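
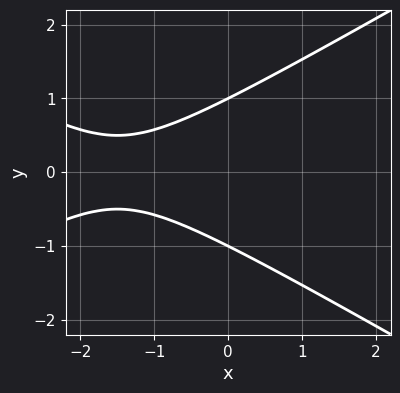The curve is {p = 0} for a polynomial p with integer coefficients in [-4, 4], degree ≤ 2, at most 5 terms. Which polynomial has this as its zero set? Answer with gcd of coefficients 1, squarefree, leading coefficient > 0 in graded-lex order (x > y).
x^2 - 3*y^2 + 3*x + 3

First, degree: no degree-1 curve has this shape, so deg p = 2.
Then, symmetries: mirror symmetry y ↦ −y ⇒ only even powers of y.
Then, from the visible intercepts: the y-axis gridline crossings are at y ∈ {-1, 1}; the curve avoids every integer x-axis point in the box.
Finally, fitting integer coefficients to these (and the overall shape) gives p.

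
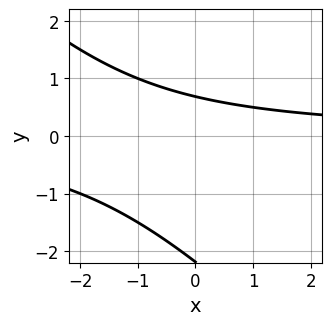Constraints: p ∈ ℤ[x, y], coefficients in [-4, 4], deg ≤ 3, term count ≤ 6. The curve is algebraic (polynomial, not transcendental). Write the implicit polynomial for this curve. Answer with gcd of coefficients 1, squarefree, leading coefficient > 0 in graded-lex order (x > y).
First, the degree is 2 — no degree-1 curve has this shape.
Then, from the axis intercepts and sections: the curve avoids every integer x-axis point in the box.
Finally, assembling these constraints gives the stated polynomial.

2*x*y + 2*y^2 + 3*y - 3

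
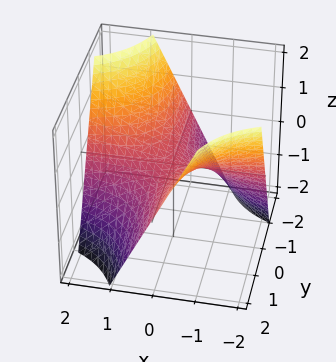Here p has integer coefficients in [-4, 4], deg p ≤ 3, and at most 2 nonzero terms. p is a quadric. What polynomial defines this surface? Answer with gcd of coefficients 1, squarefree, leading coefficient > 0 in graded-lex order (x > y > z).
1. The degree is 2 — a hyperbolic paraboloid; a quadric.
2. From the visible intercepts: it meets the z-axis at z = 0 (among the integer gridlines); every point of the x-axis in the box is on the surface.
3. Together with the visible shape, these determine p as stated. Check: (0, 2, 0) on the y-axis lies on the surface, and p(0, 2, 0) = 0. ✓

x*y + z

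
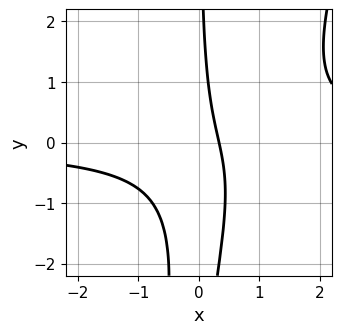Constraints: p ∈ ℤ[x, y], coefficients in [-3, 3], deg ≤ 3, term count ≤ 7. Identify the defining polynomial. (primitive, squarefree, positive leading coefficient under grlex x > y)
3*x^2*y - x*y^2 - 3*x*y - 3*x + 1

First, the degree is 3 — a generic line meets the curve in up to 3 points.
Next, from the axis intercepts and sections: the curve avoids every integer y-axis point in the box.
Finally, assembling these constraints gives the stated polynomial.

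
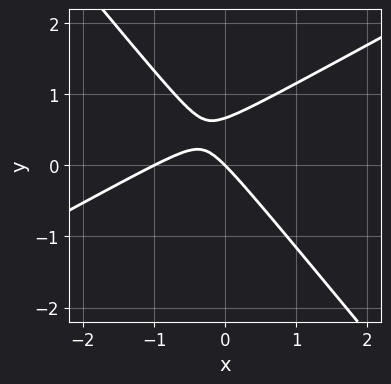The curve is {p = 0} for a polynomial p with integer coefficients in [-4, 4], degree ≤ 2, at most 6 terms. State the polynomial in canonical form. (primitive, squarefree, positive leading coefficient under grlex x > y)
(a) Degree: no degree-1 curve has this shape, so deg p = 2.
(b) Reading off the gridlines: among the integer gridlines, it crosses the x-axis at x ∈ {-1, 0}; it meets the y-axis at y = 0 (among the integer gridlines).
(c) Solving for integer coefficients yields p as stated.

2*x^2 - 2*x*y - 3*y^2 + 2*x + 2*y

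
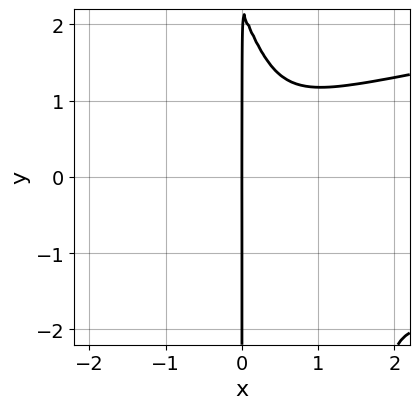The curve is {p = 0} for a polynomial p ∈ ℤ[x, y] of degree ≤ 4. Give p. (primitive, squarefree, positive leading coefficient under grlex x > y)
3*x^2*y^2 + x*y^3 - 2*x^3 - 2*x*y^2 - x

1. deg p = 4. The shape is more complex than any degree-3 curve.
2. From the visible intercepts: the visible y-axis segment lies entirely on the curve; it crosses the x-axis at the gridline x = 0.
3. The integer polynomial consistent with all of this is the stated p.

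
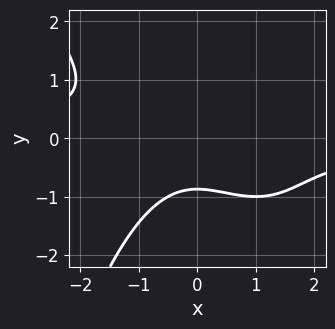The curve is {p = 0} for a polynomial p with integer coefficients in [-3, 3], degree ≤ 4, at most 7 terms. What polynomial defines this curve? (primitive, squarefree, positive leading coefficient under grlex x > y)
First, degree: a generic line meets the curve in up to 4 points, so deg p = 4.
Next, from the visible intercepts: no x-intercept at any integer in the box.
Finally, together with the visible shape, these determine p as stated.

2*x^3*y + x^2*y^2 + 3*y^3 + 2*x^2 + 2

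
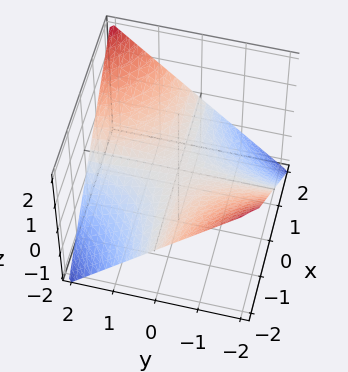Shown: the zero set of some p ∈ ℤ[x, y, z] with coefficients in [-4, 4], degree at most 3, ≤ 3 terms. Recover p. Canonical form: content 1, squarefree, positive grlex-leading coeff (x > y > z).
x*y - 2*z

1. The degree is 2 — a saddle surface; a quadric.
2. Observable constraints: every point of the x-axis in the box is on the surface; the visible y-axis segment lies entirely on the surface.
3. Putting this together gives p.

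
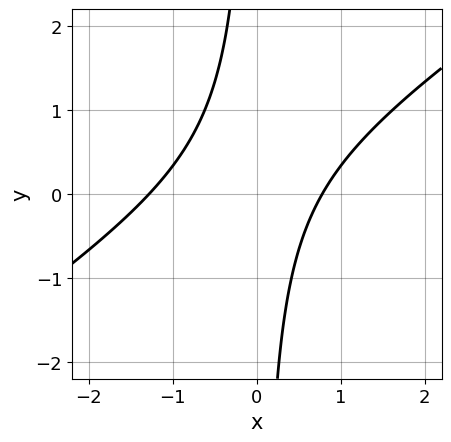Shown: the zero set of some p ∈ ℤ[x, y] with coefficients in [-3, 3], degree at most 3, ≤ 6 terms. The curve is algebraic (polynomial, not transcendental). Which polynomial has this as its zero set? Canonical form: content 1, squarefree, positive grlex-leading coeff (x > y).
2*x^2 - 3*x*y + x - 2

deg p = 2. A generic line meets the curve in up to 2 points.
Against the integer gridlines: the curve avoids every integer y-axis point in the box.
Assembling these constraints gives the stated polynomial.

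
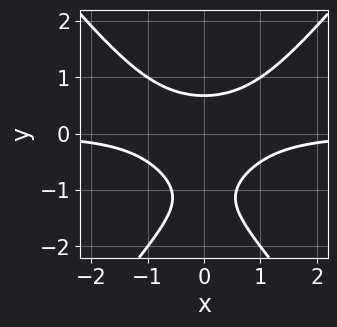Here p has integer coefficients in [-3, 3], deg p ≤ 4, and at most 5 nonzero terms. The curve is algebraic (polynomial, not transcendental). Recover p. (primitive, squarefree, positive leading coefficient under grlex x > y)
3*x^2*y - 2*y^3 - 3*y^2 + 2

1. Degree: a generic line meets the curve in up to 3 points, so deg p = 3.
2. Symmetries: it's symmetric under x → −x, forcing even powers of x.
3. Checking where it meets the axes: no x-intercept at any integer in the box.
4. Assembling these constraints gives the stated polynomial.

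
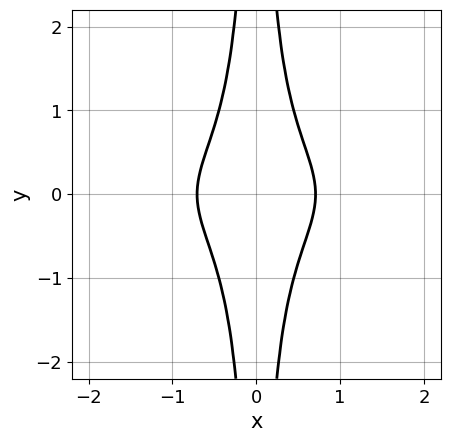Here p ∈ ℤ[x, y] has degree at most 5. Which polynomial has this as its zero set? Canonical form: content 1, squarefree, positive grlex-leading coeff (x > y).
(a) Degree: the shape is more complex than any degree-3 curve, so deg p = 4.
(b) Symmetries: the x ↦ −x reflection is a symmetry, so x appears only in even powers; mirror symmetry y ↦ −y ⇒ only even powers of y.
(c) Against the integer gridlines: it misses every integer gridline on the y-axis.
(d) Solving for integer coefficients yields p as stated.

3*x^2*y^2 + 2*x^2 - 1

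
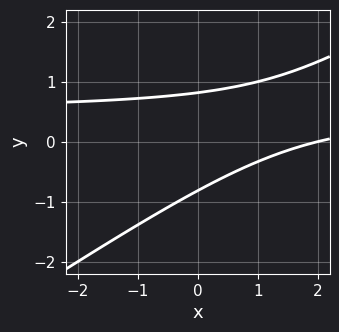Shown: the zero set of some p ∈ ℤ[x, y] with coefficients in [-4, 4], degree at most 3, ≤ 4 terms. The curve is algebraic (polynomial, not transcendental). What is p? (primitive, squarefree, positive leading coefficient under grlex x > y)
2*x*y - 3*y^2 - x + 2

1. The degree is 2 — the shape is more complex than any degree-1 curve.
2. From the visible intercepts: one x-axis crossing is at x = 2.
3. Together with the visible shape, these determine p as stated.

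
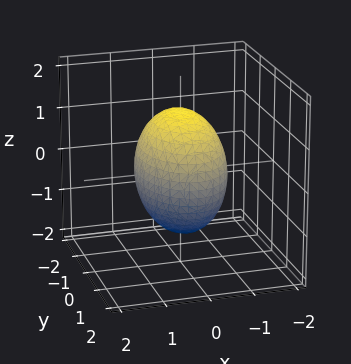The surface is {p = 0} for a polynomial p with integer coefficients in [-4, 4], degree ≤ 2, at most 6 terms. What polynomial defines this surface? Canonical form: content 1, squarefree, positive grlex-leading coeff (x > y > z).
2*x^2 + y^2 + z^2 - 2

First, the degree is 2 — bounded and convex; a quadric.
Next, symmetries: the x ↦ −x reflection is a symmetry, so x appears only in even powers; it's symmetric under y → −y, forcing even powers of y; mirror symmetry z ↦ −z ⇒ only even powers of z.
Then, from the visible intercepts: the x-axis gridline crossings are at x ∈ {-1, 1}.
Finally, these observations pin down the coefficients.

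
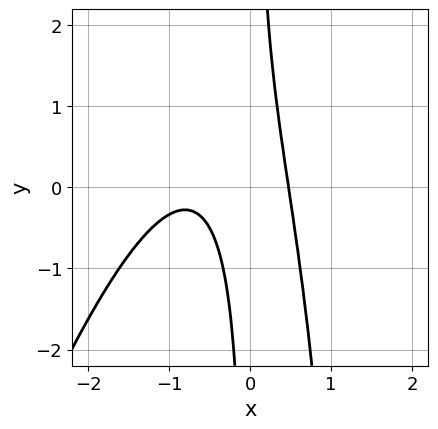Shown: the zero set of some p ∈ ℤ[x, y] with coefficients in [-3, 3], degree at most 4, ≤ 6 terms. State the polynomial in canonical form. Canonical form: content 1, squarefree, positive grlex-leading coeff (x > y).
3*x^3 - x^2*y + 3*x^2 + 2*x*y - 1

1. deg p = 3. The shape is more complex than any degree-2 curve.
2. From the axis intercepts and sections: no y-intercept at any integer in the box.
3. Together with the visible shape, these determine p as stated.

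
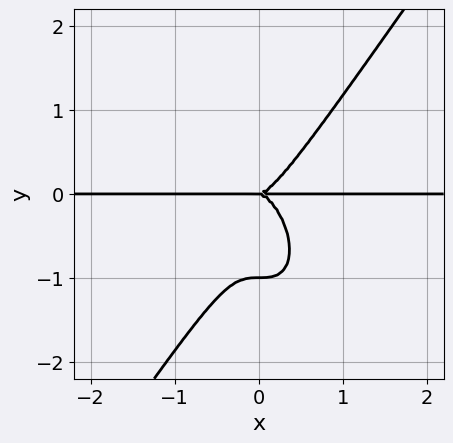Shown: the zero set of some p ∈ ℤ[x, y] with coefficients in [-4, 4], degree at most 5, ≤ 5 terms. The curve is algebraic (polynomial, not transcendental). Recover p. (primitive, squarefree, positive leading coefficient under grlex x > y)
3*x^3*y - y^4 - y^3

1. The degree is 4 — the shape is more complex than any degree-3 curve.
2. From the visible intercepts: the y-axis gridline crossings are at y ∈ {-1, 0}; the visible x-axis segment lies entirely on the curve.
3. Solving for integer coefficients yields p as stated.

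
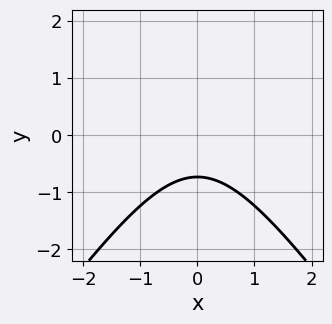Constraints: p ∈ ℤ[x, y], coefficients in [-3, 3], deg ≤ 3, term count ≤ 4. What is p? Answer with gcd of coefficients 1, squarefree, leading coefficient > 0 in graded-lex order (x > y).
2*x^2 - y^2 + 2*y + 2

First, degree: a generic line meets the curve in up to 2 points, so deg p = 2.
Then, symmetries: mirror symmetry x ↦ −x ⇒ only even powers of x.
Then, from the visible intercepts: no x-intercept at any integer in the box.
Finally, matching integer coefficients to the picture gives p.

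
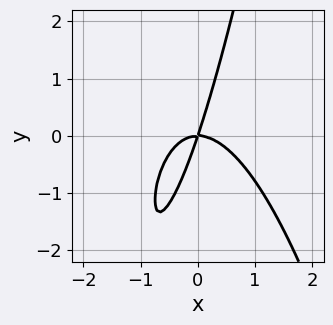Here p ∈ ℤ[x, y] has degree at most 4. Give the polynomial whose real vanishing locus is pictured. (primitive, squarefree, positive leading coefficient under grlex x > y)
3*x^3 + 3*x*y - y^2

1. The degree is 3 — a generic line meets the curve in up to 3 points.
2. From the axis intercepts and sections: it meets the y-axis at y = 0 (among the integer gridlines); it meets the x-axis at x = 0 (among the integer gridlines).
3. The integer polynomial consistent with all of this is the stated p.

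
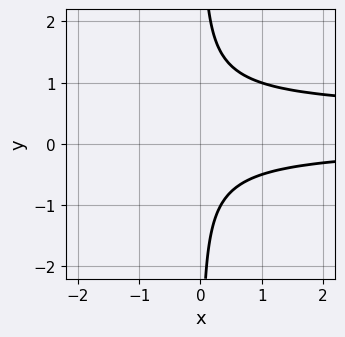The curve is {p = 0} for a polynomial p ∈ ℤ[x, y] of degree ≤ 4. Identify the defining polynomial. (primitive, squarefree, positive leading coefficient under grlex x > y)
First, the degree is 3 — no degree-2 curve has this shape.
Next, checking where it meets the axes: no x-intercept at any integer in the box; the curve avoids every integer y-axis point in the box.
Finally, the integer polynomial consistent with all of this is the stated p.

2*x*y^2 - x*y - 1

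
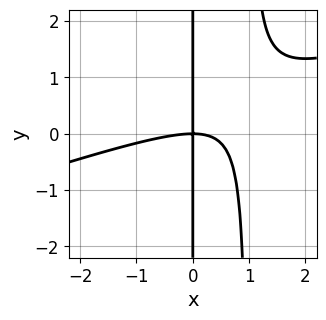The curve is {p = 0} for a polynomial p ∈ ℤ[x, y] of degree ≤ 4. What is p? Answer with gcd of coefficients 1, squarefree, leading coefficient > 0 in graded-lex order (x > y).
1. The degree is 3 — no degree-2 curve has this shape.
2. Against the integer gridlines: it crosses the x-axis at the gridline x = 0; the visible y-axis segment lies entirely on the curve.
3. Putting this together gives p.

x^3 - 3*x^2*y + 3*x*y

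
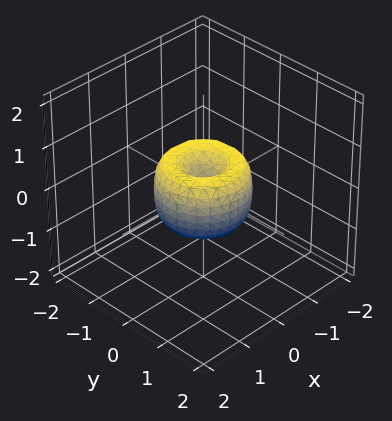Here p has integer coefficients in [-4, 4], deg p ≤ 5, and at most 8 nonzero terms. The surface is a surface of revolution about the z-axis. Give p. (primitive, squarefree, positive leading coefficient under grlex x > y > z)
2*x^4 + 4*x^2*y^2 + 2*y^4 - 2*x^2 - 2*y^2 + z^2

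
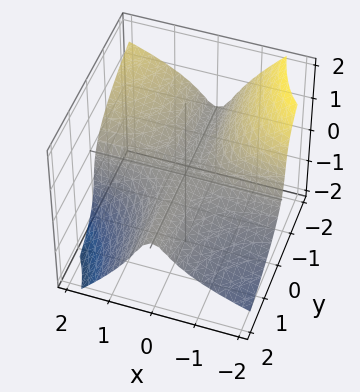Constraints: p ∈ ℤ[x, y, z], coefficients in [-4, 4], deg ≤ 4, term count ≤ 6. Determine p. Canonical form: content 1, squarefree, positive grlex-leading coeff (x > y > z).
3*x^2*y + x^2*z + 3*x*z^2 + 3*z^3 + 2*z

First, the degree is 3 — the shape is more complex than any degree-2 surface.
Then, against the integer gridlines: every point of the x-axis in the box is on the surface; the visible y-axis segment lies entirely on the surface.
Finally, putting this together gives p.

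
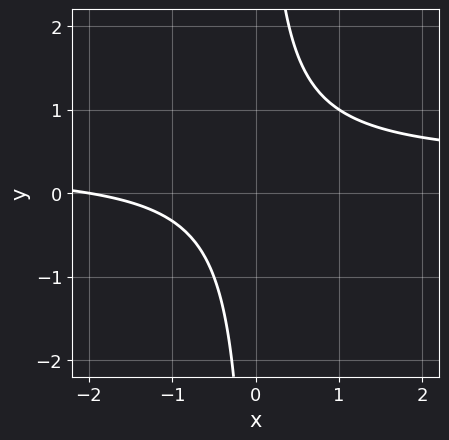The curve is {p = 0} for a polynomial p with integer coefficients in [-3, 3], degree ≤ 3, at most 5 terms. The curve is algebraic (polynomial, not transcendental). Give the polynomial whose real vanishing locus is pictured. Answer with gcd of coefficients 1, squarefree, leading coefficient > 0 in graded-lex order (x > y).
3*x*y - x - 2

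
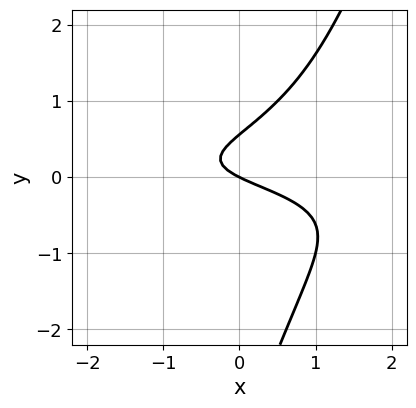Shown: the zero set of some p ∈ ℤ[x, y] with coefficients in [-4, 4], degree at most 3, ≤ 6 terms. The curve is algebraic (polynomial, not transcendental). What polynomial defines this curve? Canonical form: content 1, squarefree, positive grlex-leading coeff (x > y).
(a) Degree: the shape is more complex than any degree-2 curve, so deg p = 3.
(b) Reading off the gridlines: it crosses the y-axis at the gridline y = 0; one x-axis crossing is at x = 0.
(c) These observations pin down the coefficients.

3*x*y^2 - y^3 - 3*y^2 + x + 2*y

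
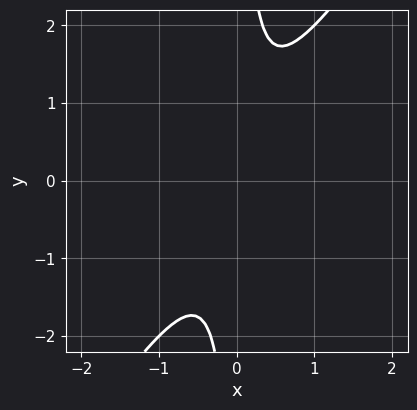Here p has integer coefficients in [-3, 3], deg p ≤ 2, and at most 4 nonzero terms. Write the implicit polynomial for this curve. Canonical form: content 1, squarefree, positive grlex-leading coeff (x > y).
First, deg p = 2.
Next, from the axis intercepts and sections: the curve avoids every integer x-axis point in the box; the curve avoids every integer y-axis point in the box.
Finally, these observations pin down the coefficients.

3*x^2 - 2*x*y + 1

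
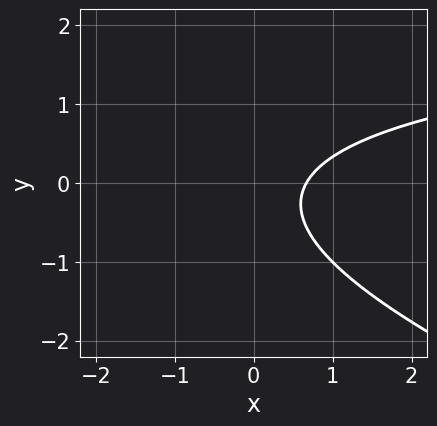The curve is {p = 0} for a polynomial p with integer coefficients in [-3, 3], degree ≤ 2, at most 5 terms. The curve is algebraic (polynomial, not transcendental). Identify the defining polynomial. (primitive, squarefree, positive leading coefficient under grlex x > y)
x*y + 3*y^2 - 3*x + y + 2

(a) Degree: a generic line meets the curve in up to 2 points, so deg p = 2.
(b) From the axis intercepts and sections: it misses every integer gridline on the y-axis.
(c) Putting this together gives p.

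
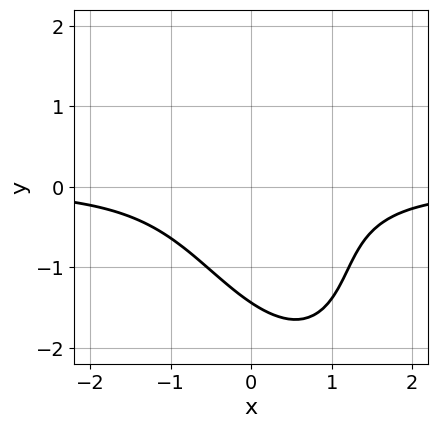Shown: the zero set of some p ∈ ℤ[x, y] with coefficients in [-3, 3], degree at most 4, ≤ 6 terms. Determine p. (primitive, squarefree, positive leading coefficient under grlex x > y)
3*x^2*y + 2*x*y^2 + y^3 + 3

First, the degree is 3 — the shape is more complex than any degree-2 curve.
Then, checking where it meets the axes: the curve avoids every integer x-axis point in the box.
Finally, solving for integer coefficients yields p as stated.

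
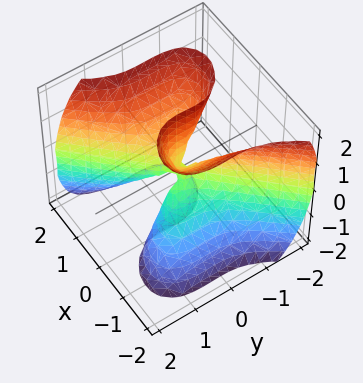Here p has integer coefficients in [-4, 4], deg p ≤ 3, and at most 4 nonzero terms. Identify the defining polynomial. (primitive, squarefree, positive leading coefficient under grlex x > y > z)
deg p = 3.
Against the integer gridlines: the visible z-axis segment lies entirely on the surface; it crosses the x-axis at the gridline x = 0.
These observations pin down the coefficients.

3*x^3 - 2*x*z^2 - 3*y^3 - y^2*z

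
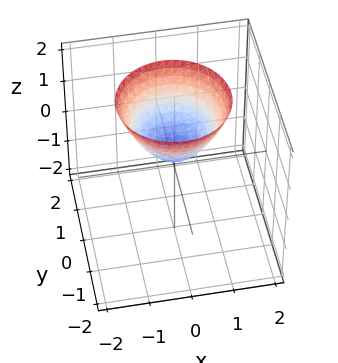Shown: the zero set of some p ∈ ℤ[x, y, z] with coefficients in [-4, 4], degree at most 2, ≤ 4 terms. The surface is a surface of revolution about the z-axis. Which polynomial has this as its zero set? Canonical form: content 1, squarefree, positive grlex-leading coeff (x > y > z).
3*x^2 + 3*y^2 - 3*z + 1

1. deg p = 2. A generic line meets the surface in up to 2 points.
2. Symmetries: the surface is invariant under rotation about z: p = q(x² + y², z).
3. Reading off the gridlines: no y-intercept at any integer in the box; no x-intercept at any integer in the box.
4. Matching integer coefficients to the picture gives p.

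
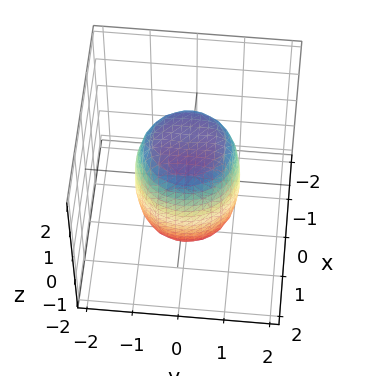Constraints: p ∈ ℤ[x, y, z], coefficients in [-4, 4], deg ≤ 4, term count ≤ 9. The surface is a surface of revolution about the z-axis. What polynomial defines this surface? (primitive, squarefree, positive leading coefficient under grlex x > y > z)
2*x^4 + 4*x^2*y^2 + 2*y^4 - x^2 - y^2 + z^2 - 2

Degree: the shape is more complex than any degree-3 surface, so deg p = 4.
Symmetries: rotational symmetry about the z-axis ⇒ p depends on x, y only through x² + y².
From the axis intercepts and sections: a circular section at z = -1 has radius exactly 1.
Together with the visible shape, these determine p as stated.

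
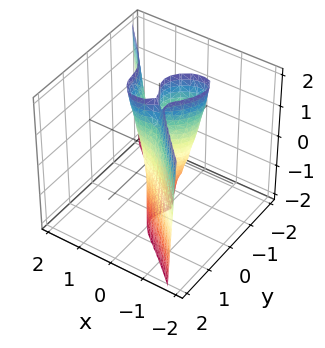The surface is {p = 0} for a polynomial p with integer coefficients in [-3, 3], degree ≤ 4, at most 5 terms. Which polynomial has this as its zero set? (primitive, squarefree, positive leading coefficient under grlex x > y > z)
deg p = 3. The shape is more complex than any degree-2 surface.
Observable constraints: it crosses the x-axis at the gridline x = 0; the visible z-axis segment lies entirely on the surface; one y-axis crossing is at y = 0.
Fitting integer coefficients to these (and the overall shape) gives p.

3*x^3 + 3*y^3 + 2*x*y - x*z - y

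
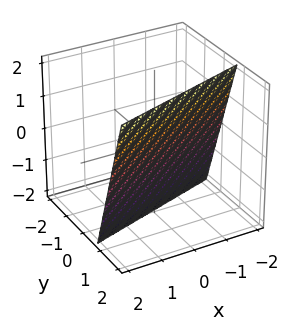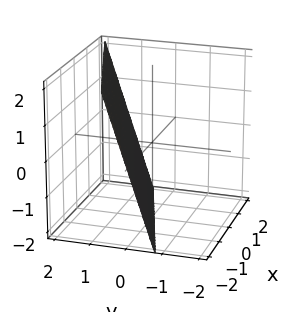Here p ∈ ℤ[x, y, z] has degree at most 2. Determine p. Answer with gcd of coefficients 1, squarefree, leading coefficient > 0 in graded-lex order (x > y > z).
1. deg p = 1.
2. Observable constraints: one z-axis crossing is at z = -2; it meets the x-axis at x = -2 (among the integer gridlines).
3. These observations pin down the coefficients.

x - 3*y + z + 2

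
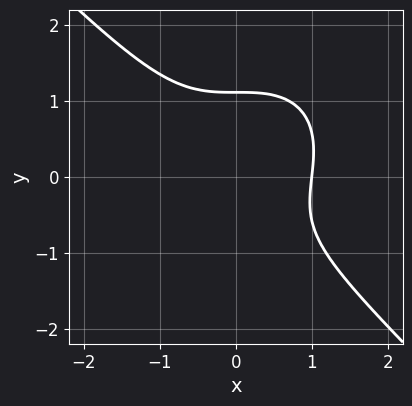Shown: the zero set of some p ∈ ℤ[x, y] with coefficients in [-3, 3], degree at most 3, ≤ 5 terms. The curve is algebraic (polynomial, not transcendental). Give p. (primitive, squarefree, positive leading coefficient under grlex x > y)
3*x^3 + 3*y^3 - y - 3

1. The degree is 3 — no degree-2 curve has this shape.
2. Observable constraints: one x-axis crossing is at x = 1.
3. Solving for integer coefficients yields p as stated.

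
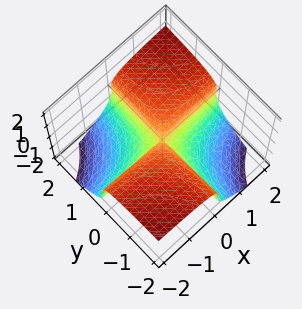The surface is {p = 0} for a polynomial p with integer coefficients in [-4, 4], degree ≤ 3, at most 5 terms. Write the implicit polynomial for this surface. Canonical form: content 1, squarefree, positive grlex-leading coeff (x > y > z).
2*x*y*z + 2*z^3 - 3*x*y

1. Degree: no degree-2 surface has this shape, so deg p = 3.
2. Checking where it meets the axes: every point of the y-axis in the box is on the surface; the visible x-axis segment lies entirely on the surface.
3. Solving for integer coefficients yields p as stated.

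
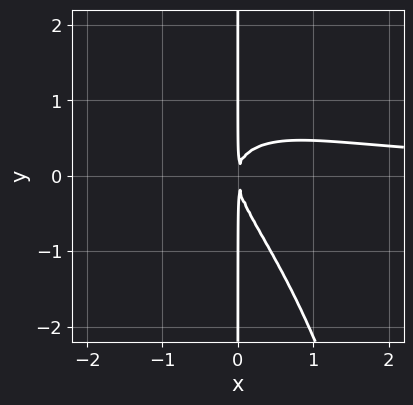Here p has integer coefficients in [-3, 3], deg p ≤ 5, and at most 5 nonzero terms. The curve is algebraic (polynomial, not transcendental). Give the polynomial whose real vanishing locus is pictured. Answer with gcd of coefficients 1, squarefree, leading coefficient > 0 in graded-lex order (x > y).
1. The degree is 4 — a generic line meets the curve in up to 4 points.
2. Checking where it meets the axes: every point of the y-axis in the box is on the curve.
3. Fitting integer coefficients to these (and the overall shape) gives p.

2*x^3*y + 3*x^2*y + 3*x*y^2 - 3*x^2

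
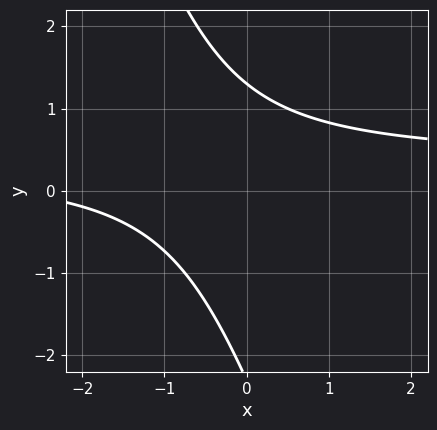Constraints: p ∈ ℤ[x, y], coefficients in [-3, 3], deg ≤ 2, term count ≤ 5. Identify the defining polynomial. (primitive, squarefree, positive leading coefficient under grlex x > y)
The degree is 2 — a generic line meets the curve in up to 2 points.
Observable constraints: it misses every integer gridline on the x-axis.
Matching integer coefficients to the picture gives p.

3*x*y + y^2 - x + y - 3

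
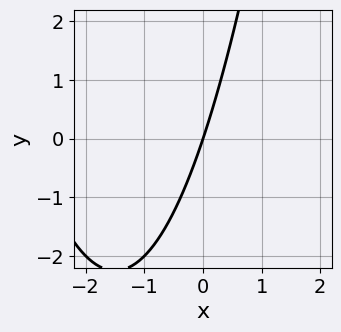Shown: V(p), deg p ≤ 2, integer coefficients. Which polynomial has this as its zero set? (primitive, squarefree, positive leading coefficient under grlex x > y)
x^2 + 3*x - y

First, degree: no degree-1 curve has this shape, so deg p = 2.
Next, checking where it meets the axes: one y-axis crossing is at y = 0; one x-axis crossing is at x = 0.
Finally, assembling these constraints gives the stated polynomial.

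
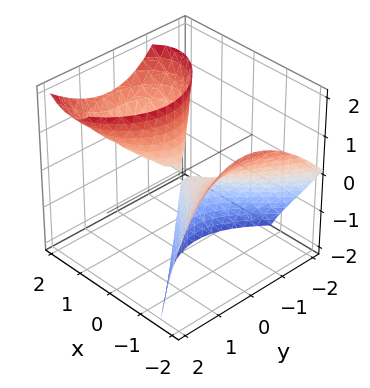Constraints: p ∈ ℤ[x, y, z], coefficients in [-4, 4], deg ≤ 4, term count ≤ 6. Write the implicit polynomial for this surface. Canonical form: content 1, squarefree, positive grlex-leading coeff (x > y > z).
There are 2 components. They look like related sheets of one shape, so recover p as a whole.
Degree: a generic line meets the surface in up to 3 points, so deg p = 3.
Observable constraints: it crosses the x-axis at the gridline x = 0; the visible z-axis segment lies entirely on the surface; it crosses the y-axis at the gridline y = 0.
Together with the visible shape, these determine p as stated.

x^3 - 3*x*z + 2*y^2 - y*z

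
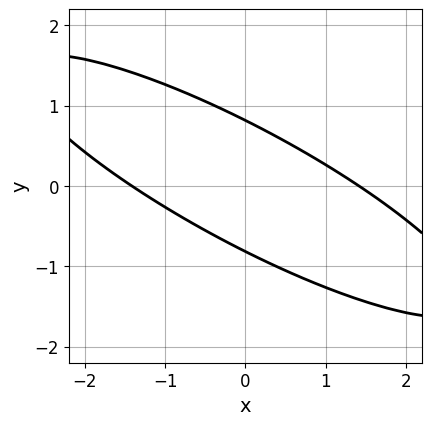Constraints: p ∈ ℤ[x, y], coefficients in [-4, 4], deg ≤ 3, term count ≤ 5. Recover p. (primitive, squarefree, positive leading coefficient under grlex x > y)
x^2 + 3*x*y + 3*y^2 - 2

First, deg p = 2. The shape is more complex than any degree-1 curve.
Finally, solving for integer coefficients yields p as stated.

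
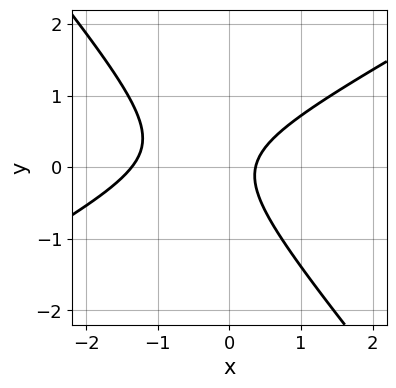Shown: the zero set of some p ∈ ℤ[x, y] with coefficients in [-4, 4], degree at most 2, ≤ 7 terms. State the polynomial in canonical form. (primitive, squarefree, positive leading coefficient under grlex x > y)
(a) deg p = 2.
(b) Checking where it meets the axes: the curve avoids every integer y-axis point in the box.
(c) Fitting integer coefficients to these (and the overall shape) gives p.

2*x^2 - 2*x*y - 3*y^2 + 2*x - 1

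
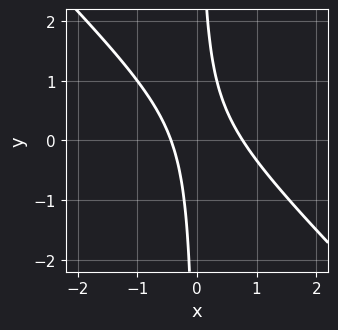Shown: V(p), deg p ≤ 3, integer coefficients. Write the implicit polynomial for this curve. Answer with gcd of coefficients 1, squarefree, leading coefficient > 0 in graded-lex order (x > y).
3*x^2 + 3*x*y - x - 1

First, the degree is 2 — no degree-1 curve has this shape.
Next, checking where it meets the axes: it misses every integer gridline on the y-axis.
Finally, assembling these constraints gives the stated polynomial.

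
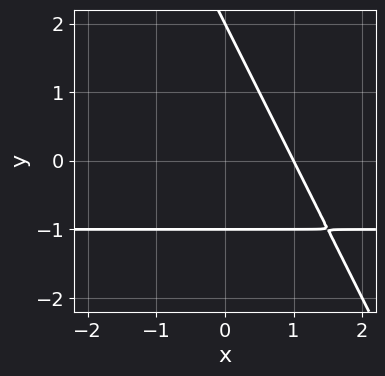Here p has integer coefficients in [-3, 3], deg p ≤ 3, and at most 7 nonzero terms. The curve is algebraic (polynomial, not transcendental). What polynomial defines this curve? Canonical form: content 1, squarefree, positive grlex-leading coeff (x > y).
2*x*y + y^2 + 2*x - y - 2

First, degree: a generic line meets the curve in up to 2 points, so deg p = 2.
Then, against the integer gridlines: the y-axis gridline crossings are at y ∈ {-1, 2}; it crosses the x-axis at the gridline x = 1.
Finally, putting this together gives p.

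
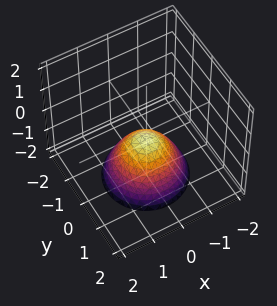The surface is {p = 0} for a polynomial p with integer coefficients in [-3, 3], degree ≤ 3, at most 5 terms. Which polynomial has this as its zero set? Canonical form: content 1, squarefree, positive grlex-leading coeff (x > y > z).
deg p = 2.
Symmetry: the z-axis is an axis of rotation, so x and y enter only as x² + y².
Checking where it meets the axes: it misses every integer gridline on the x-axis; it misses every integer gridline on the y-axis; a circular section at z = -2 has radius between 1 and 2.
Together with the visible shape, these determine p as stated.

3*x^2 + 3*y^2 + 3*z + 1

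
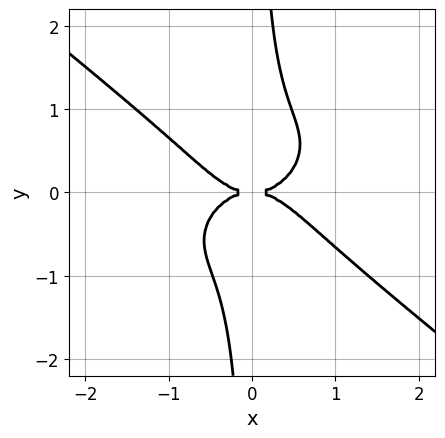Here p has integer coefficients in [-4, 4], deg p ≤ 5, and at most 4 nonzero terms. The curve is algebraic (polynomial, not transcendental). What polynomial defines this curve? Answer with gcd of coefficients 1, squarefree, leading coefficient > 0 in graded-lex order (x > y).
First, the degree is 4 — a generic line meets the curve in up to 4 points.
Then, checking where it meets the axes: it meets the x-axis at x = 0 (among the integer gridlines); it crosses the y-axis at the gridline y = 0.
Finally, these observations pin down the coefficients.

x^4 + 2*x*y^3 - y^2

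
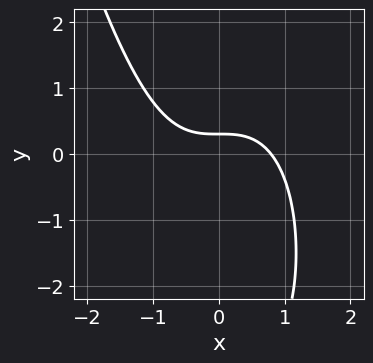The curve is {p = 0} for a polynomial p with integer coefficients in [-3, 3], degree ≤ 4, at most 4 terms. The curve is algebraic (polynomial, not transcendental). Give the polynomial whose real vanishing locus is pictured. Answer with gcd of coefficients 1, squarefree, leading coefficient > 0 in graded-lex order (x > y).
2*x^3 + y^2 + 3*y - 1

Degree: a generic line meets the curve in up to 3 points, so deg p = 3.
Solving for integer coefficients yields p as stated.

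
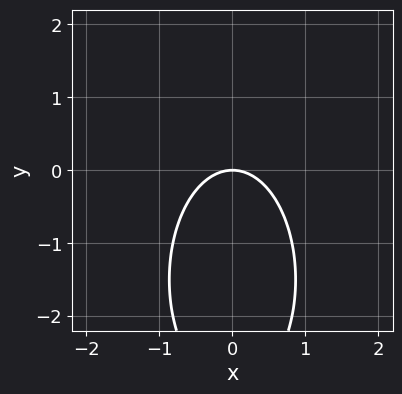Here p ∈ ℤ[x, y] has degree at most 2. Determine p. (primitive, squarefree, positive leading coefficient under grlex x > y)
(a) The degree is 2 — no degree-1 curve has this shape.
(b) Symmetries: it's symmetric under x → −x, forcing even powers of x.
(c) Checking where it meets the axes: one x-axis crossing is at x = 0; it crosses the y-axis at the gridline y = 0.
(d) Matching integer coefficients to the picture gives p.

3*x^2 + y^2 + 3*y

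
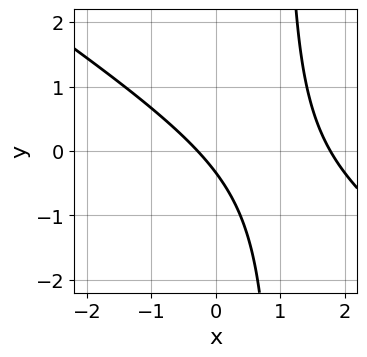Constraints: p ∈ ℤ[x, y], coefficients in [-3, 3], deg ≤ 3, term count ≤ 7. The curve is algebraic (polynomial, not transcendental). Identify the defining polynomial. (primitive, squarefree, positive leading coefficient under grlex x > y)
1. The degree is 2 — no degree-1 curve has this shape.
2. Matching integer coefficients to the picture gives p.

2*x^2 + 3*x*y - 3*x - 3*y - 1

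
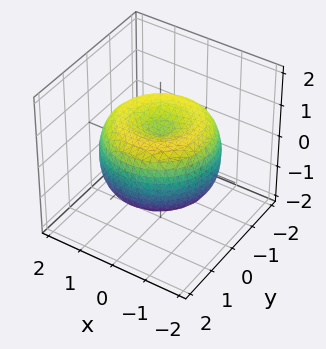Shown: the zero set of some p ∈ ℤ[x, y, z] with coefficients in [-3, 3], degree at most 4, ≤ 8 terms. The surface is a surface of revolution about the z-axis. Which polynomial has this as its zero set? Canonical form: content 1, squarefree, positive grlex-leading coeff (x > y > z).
x^4 + 2*x^2*y^2 + y^4 - 2*x^2 - 2*y^2 + 2*z^2 - 1

1. The degree is 4 — no degree-3 surface has this shape.
2. Symmetries: rotational symmetry about the z-axis ⇒ p depends on x, y only through x² + y².
3. Reading off the gridlines: a circular section at z = 1 has radius exactly 1.
4. Together with the visible shape, these determine p as stated.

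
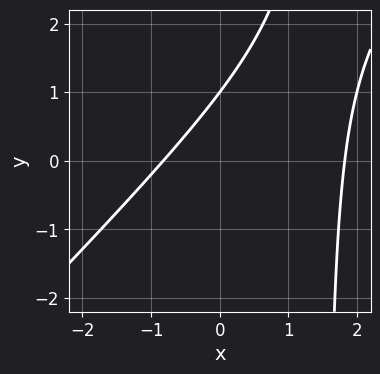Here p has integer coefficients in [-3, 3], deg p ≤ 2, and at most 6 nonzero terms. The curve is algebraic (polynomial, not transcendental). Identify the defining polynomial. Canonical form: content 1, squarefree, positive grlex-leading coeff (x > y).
2*x^2 - 2*x*y - 2*x + 3*y - 3

(a) The degree is 2 — no degree-1 curve has this shape.
(b) Checking where it meets the axes: one y-axis crossing is at y = 1.
(c) Fitting integer coefficients to these (and the overall shape) gives p.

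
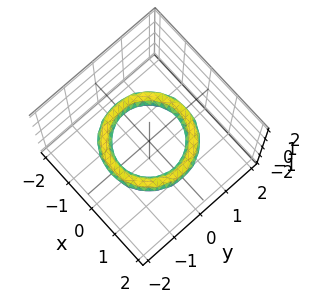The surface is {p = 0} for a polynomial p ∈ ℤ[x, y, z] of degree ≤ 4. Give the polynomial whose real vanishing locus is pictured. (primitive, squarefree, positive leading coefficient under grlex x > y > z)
x^4 + 2*x^2*y^2 + y^4 - 3*x^2 - 3*y^2 + 3*z^2 + 2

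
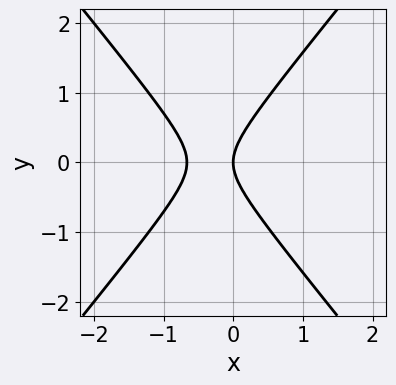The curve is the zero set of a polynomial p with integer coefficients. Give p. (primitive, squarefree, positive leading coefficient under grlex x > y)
3*x^2 - 2*y^2 + 2*x

(a) Degree: no degree-1 curve has this shape, so deg p = 2.
(b) Symmetries: the y ↦ −y reflection is a symmetry, so y appears only in even powers.
(c) Reading off the gridlines: it meets the x-axis at x = 0 (among the integer gridlines); one y-axis crossing is at y = 0.
(d) Assembling these constraints gives the stated polynomial.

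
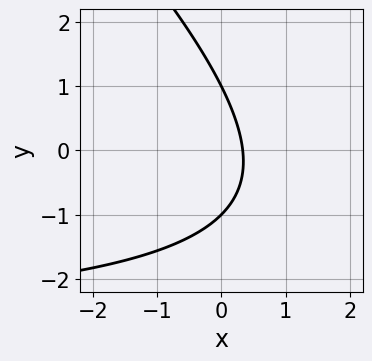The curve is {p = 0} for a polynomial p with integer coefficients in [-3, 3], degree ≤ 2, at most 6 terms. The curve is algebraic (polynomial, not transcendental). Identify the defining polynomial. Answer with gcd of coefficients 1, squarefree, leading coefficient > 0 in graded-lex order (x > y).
Degree: a generic line meets the curve in up to 2 points, so deg p = 2.
From the visible intercepts: the y-axis gridline crossings are at y ∈ {-1, 1}.
Assembling these constraints gives the stated polynomial.

x*y + y^2 + 3*x - 1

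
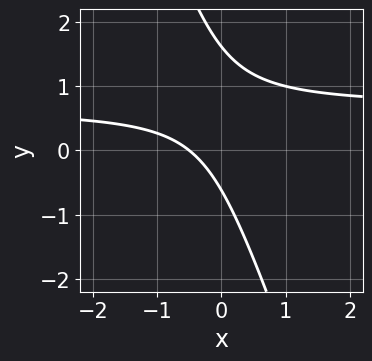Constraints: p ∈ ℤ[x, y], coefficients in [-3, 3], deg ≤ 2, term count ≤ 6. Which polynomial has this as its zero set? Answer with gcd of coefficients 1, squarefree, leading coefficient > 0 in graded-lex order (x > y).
3*x*y + y^2 - 2*x - y - 1

(a) Degree: no degree-1 curve has this shape, so deg p = 2.
(b) Solving for integer coefficients yields p as stated.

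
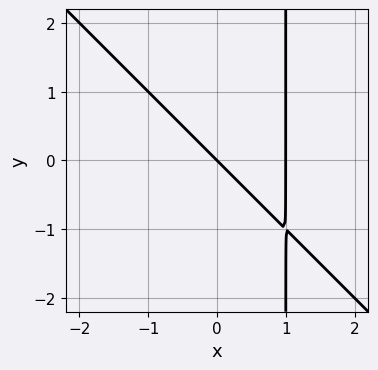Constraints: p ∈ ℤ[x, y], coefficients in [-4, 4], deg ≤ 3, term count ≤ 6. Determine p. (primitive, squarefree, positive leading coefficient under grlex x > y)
x^2 + x*y - x - y

(a) The degree is 2 — no degree-1 curve has this shape.
(b) Observable constraints: among the integer gridlines, it crosses the x-axis at x ∈ {0, 1}; it crosses the y-axis at the gridline y = 0.
(c) Matching integer coefficients to the picture gives p.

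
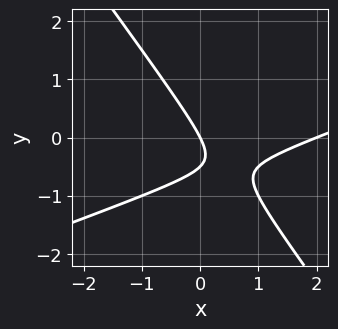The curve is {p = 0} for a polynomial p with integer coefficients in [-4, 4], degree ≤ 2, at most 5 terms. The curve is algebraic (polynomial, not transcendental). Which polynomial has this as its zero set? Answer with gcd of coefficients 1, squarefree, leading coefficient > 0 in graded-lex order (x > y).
x^2 - 2*x*y - 2*y^2 - 2*x - y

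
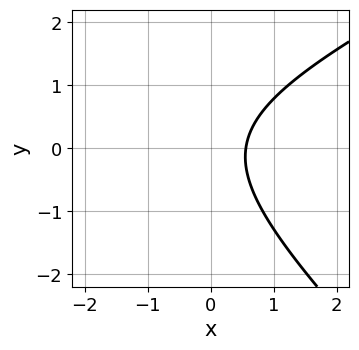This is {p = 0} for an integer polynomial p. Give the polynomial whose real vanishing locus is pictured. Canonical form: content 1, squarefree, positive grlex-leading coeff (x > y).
x^2 - x*y - 2*y^2 + 3*x - 2

1. The degree is 2 — the shape is more complex than any degree-1 curve.
2. From the axis intercepts and sections: the curve avoids every integer y-axis point in the box.
3. Putting this together gives p.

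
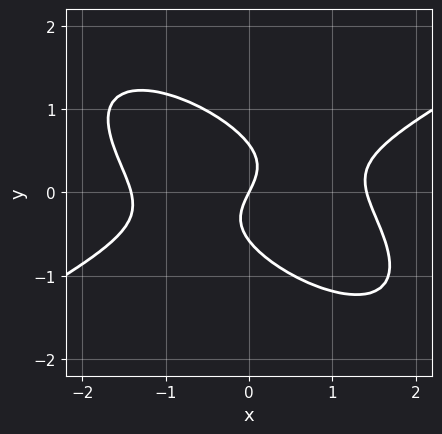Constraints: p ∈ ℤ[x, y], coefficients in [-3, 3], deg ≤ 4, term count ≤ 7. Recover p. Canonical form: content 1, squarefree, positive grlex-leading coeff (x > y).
(a) deg p = 3.
(b) Against the integer gridlines: one y-axis crossing is at y = 0; it meets the x-axis at x = 0 (among the integer gridlines).
(c) Putting this together gives p.

x^3 - 2*x*y^2 - 3*y^3 - 2*x + y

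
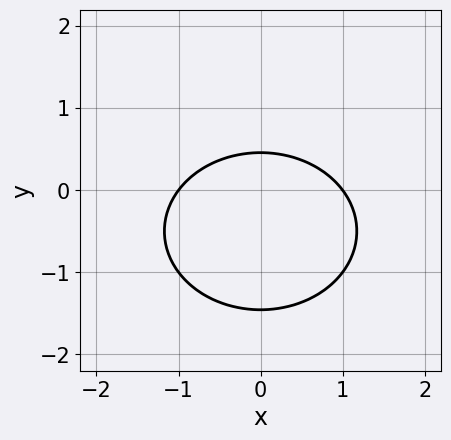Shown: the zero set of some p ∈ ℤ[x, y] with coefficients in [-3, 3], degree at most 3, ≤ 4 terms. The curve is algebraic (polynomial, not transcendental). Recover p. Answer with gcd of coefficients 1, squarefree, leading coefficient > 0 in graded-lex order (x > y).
2*x^2 + 3*y^2 + 3*y - 2

(a) The degree is 2 — the shape is more complex than any degree-1 curve.
(b) Symmetries: mirror symmetry x ↦ −x ⇒ only even powers of x.
(c) Against the integer gridlines: the x-axis gridline crossings are at x ∈ {-1, 1}.
(d) Together with the visible shape, these determine p as stated.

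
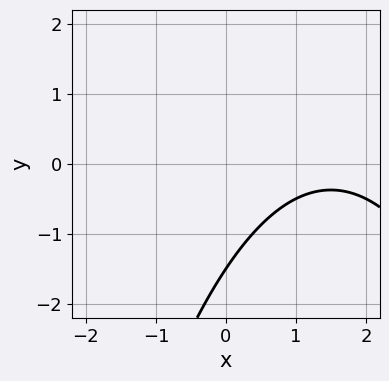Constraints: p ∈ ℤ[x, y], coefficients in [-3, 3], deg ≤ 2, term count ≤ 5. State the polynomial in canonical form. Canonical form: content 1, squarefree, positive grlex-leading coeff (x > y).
(a) deg p = 2. The shape is more complex than any degree-1 curve.
(b) Checking where it meets the axes: it misses every integer gridline on the x-axis.
(c) Putting this together gives p.

x^2 - 3*x + 2*y + 3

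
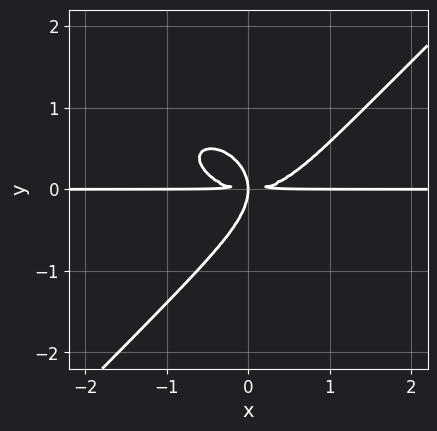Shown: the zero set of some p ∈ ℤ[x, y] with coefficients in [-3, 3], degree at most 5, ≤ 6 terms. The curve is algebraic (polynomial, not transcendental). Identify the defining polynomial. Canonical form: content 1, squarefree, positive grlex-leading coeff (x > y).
First, deg p = 4.
Then, from the visible intercepts: the visible x-axis segment lies entirely on the curve.
Finally, matching integer coefficients to the picture gives p.

2*x^3*y + x*y^3 - 3*y^4 - 3*x*y^2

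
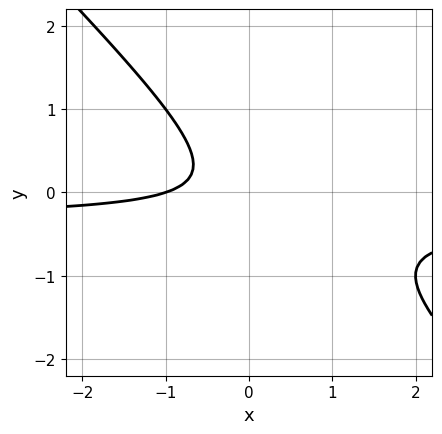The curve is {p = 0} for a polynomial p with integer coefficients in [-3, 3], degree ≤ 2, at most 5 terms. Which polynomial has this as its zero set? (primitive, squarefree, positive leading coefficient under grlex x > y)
3*x*y + 3*y^2 + x + 1

deg p = 2. A generic line meets the curve in up to 2 points.
Observable constraints: one x-axis crossing is at x = -1; no y-intercept at any integer in the box.
These observations pin down the coefficients.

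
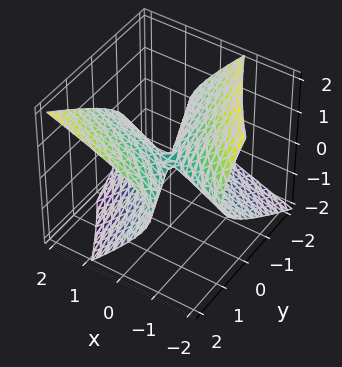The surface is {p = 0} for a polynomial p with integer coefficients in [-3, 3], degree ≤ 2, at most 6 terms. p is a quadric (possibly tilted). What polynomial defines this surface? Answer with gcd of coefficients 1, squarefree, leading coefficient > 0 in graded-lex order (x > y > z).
First, deg p = 2.
Then, checking where it meets the axes: one x-axis crossing is at x = 0; it meets the y-axis at y = 0 (among the integer gridlines).
Finally, matching integer coefficients to the picture gives p.

x^2 + 3*x*y - 2*x*z + y^2 - 3*z^2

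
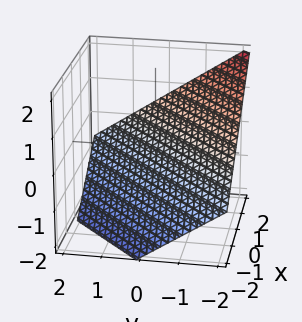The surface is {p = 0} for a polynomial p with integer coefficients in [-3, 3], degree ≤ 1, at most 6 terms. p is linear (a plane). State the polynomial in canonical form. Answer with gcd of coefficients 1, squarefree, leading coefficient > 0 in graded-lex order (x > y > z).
The degree is 1 — the surface is flat (a plane).
Reading off the gridlines: it crosses the y-axis at the gridline y = -1; it meets the x-axis at x = 1 (among the integer gridlines).
Fitting integer coefficients to these (and the overall shape) gives p.

2*x - 2*y - 3*z - 2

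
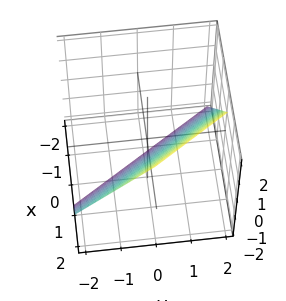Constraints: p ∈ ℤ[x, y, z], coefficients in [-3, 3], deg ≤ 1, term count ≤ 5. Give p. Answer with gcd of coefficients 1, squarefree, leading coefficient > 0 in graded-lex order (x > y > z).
3*x + 2*y - 2*z - 2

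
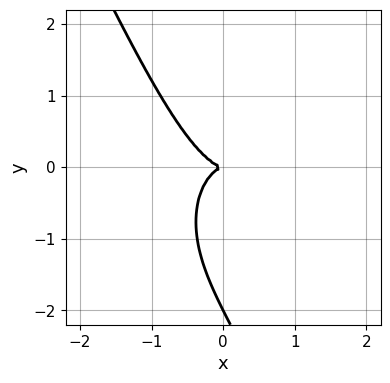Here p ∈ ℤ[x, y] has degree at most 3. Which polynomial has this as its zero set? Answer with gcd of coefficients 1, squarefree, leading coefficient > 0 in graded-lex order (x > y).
The degree is 3 — no degree-2 curve has this shape.
Checking where it meets the axes: among the integer gridlines, it crosses the y-axis at y ∈ {-2, 0}; one x-axis crossing is at x = 0.
These observations pin down the coefficients.

3*x^3 + x^2*y + 2*x*y^2 + y^3 + 2*y^2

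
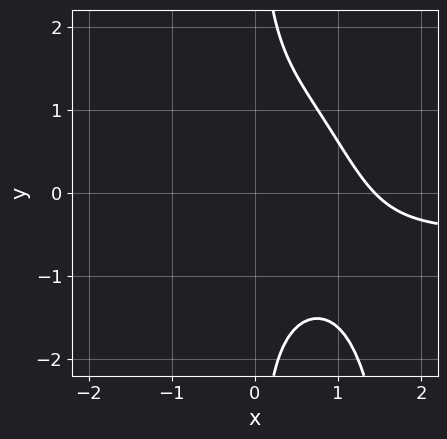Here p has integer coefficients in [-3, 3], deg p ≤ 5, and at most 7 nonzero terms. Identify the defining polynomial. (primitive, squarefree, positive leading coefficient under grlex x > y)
2*x^3*y - x^2*y^2 + x^3 + 3*x*y^2 - 3

deg p = 4. The shape is more complex than any degree-3 curve.
Checking where it meets the axes: the curve avoids every integer y-axis point in the box.
Assembling these constraints gives the stated polynomial.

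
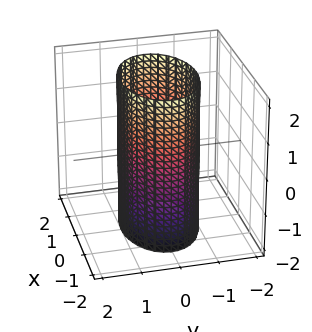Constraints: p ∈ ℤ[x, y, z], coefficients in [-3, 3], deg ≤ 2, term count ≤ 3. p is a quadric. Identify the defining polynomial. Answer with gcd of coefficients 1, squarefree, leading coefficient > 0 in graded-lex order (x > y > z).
x^2 + 2*y^2 - 2

Degree: a cylinder; a quadric, so deg p = 2.
Symmetries: mirror symmetry x ↦ −x ⇒ only even powers of x; the y ↦ −y reflection is a symmetry, so y appears only in even powers; mirror symmetry z ↦ −z ⇒ only even powers of z.
From the axis intercepts and sections: among the integer gridlines, it crosses the y-axis at y ∈ {-1, 1}; no z-intercept at any integer in the box.
Putting this together gives p.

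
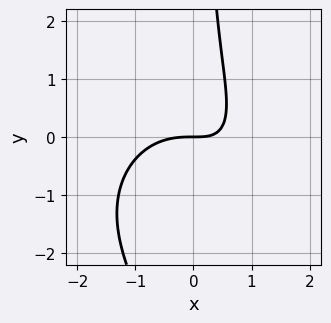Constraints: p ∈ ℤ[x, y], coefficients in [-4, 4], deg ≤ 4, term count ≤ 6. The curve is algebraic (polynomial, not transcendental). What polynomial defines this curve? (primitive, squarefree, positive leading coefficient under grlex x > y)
2*x^3 + 2*x*y^2 + 3*x*y - 3*y

The degree is 3 — the shape is more complex than any degree-2 curve.
Reading off the gridlines: one y-axis crossing is at y = 0; it crosses the x-axis at the gridline x = 0.
The integer polynomial consistent with all of this is the stated p.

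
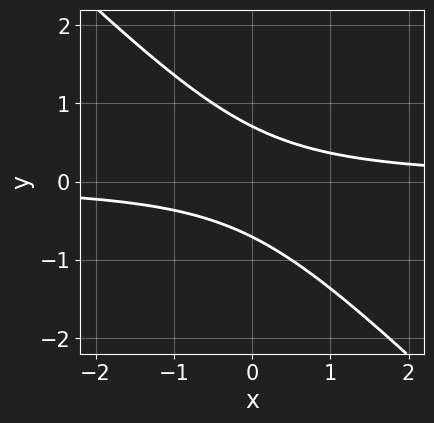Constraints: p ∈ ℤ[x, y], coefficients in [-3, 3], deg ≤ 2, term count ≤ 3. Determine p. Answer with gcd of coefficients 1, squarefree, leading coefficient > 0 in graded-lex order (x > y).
1. deg p = 2. A generic line meets the curve in up to 2 points.
2. Against the integer gridlines: it misses every integer gridline on the x-axis.
3. The integer polynomial consistent with all of this is the stated p.

2*x*y + 2*y^2 - 1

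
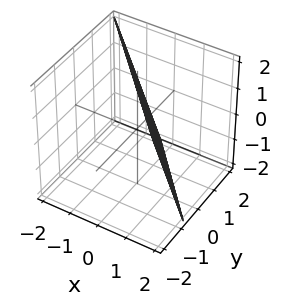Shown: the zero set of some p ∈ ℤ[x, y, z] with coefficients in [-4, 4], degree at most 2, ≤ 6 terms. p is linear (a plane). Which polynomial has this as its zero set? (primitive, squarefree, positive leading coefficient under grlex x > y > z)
3*x + 3*y + z - 2

First, the degree is 1 — every cross-section is a straight line — this is a plane.
Then, from the visible intercepts: one z-axis crossing is at z = 2.
Finally, putting this together gives p.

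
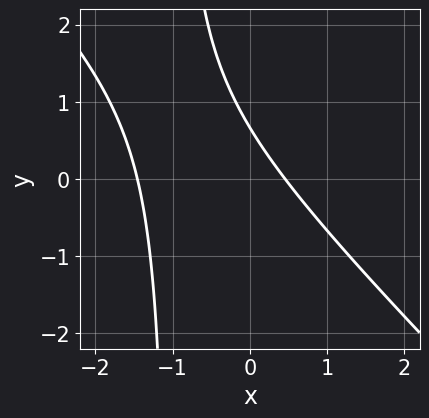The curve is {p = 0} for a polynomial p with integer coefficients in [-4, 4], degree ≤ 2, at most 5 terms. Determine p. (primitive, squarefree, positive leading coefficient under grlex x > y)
3*x^2 + 3*x*y + 3*x + 3*y - 2

(a) deg p = 2. The shape is more complex than any degree-1 curve.
(b) The integer polynomial consistent with all of this is the stated p.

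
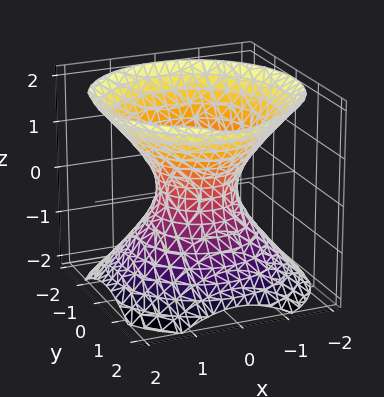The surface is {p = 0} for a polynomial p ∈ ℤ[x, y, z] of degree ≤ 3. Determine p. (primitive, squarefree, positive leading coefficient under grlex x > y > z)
3*x^2 + 3*y^2 - 3*z^2 - 2

(a) The degree is 2 — one connected sheet with a waist; a quadric.
(b) Symmetries: mirror symmetry z ↦ −z ⇒ only even powers of z; rotational symmetry about the z-axis ⇒ p depends on x, y only through x² + y².
(c) From the visible intercepts: a circular section at z = 0 has radius between 0 and 1; no z-intercept at any integer in the box.
(d) Assembling these constraints gives the stated polynomial.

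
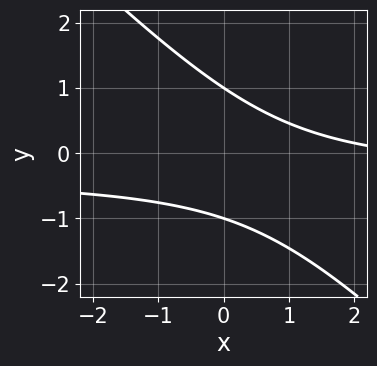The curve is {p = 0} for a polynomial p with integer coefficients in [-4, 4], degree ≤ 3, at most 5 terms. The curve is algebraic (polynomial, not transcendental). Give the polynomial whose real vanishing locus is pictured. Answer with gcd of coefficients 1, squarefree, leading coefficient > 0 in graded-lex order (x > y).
3*x*y + 3*y^2 + x - 3

1. The degree is 2 — a generic line meets the curve in up to 2 points.
2. From the axis intercepts and sections: no x-intercept at any integer in the box; the y-axis gridline crossings are at y ∈ {-1, 1}.
3. These observations pin down the coefficients.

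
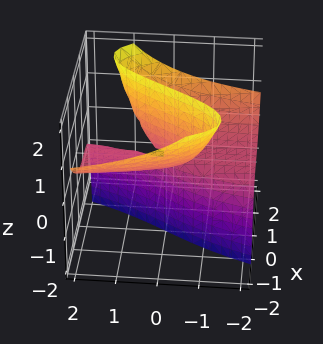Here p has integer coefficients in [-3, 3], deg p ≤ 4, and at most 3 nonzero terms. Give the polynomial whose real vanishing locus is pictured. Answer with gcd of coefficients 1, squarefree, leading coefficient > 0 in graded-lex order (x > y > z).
First, deg p = 3.
Then, reading off the gridlines: it crosses the x-axis at the gridline x = 0; the visible y-axis segment lies entirely on the surface.
Finally, matching integer coefficients to the picture gives p.

x^3 - 3*x*z + 2*y*z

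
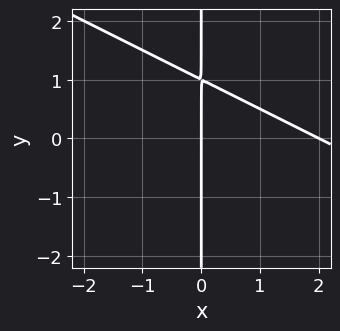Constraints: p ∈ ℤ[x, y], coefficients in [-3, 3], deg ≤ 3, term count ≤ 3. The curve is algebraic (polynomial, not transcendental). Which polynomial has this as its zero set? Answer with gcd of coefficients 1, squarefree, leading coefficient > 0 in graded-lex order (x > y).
First, the degree is 2 — no degree-1 curve has this shape.
Then, from the visible intercepts: every point of the y-axis in the box is on the curve; the x-axis gridline crossings are at x ∈ {0, 2}.
Finally, the integer polynomial consistent with all of this is the stated p.

x^2 + 2*x*y - 2*x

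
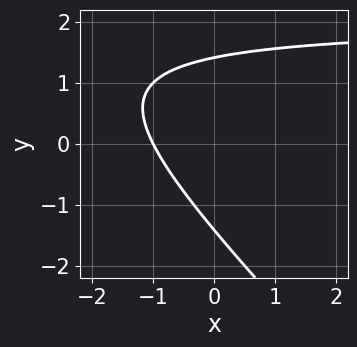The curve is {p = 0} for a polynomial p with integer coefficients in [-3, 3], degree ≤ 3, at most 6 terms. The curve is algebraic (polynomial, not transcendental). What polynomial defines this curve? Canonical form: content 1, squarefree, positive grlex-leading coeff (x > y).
x*y + y^2 - 2*x - 2

1. Degree: no degree-1 curve has this shape, so deg p = 2.
2. Checking where it meets the axes: it meets the x-axis at x = -1 (among the integer gridlines).
3. Solving for integer coefficients yields p as stated.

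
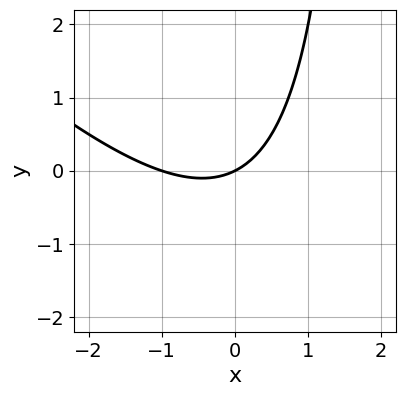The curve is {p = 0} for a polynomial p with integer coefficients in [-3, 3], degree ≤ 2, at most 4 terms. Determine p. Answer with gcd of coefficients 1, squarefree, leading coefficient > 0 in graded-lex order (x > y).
x^2 + x*y + x - 2*y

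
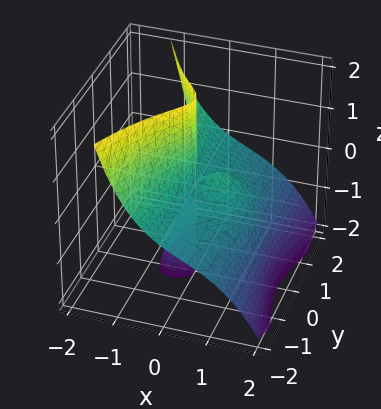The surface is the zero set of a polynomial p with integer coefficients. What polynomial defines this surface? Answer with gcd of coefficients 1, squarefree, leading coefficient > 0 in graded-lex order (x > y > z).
3*x^3 + 2*x*y^2 + 3*y^2*z - 3*x^2 + 2*x*z

First, I count 2 distinct pieces. They look like related sheets of one shape, so recover p as a whole.
Next, the degree is 3 — a generic line meets the surface in up to 3 points.
Next, from the axis intercepts and sections: every point of the y-axis in the box is on the surface; one x-axis crossing is at x = 1; every point of the z-axis in the box is on the surface.
Finally, matching integer coefficients to the picture gives p.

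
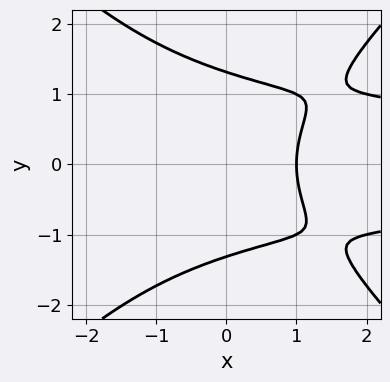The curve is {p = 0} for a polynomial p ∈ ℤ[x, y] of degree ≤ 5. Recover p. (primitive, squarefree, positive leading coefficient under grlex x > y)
x^2*y^2 - y^4 - 3*x + 3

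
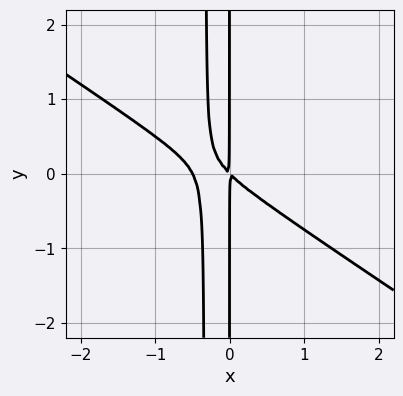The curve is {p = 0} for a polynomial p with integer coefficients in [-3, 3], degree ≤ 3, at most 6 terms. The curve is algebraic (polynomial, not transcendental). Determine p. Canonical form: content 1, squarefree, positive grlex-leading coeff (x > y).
2*x^3 + 3*x^2*y + x^2 + x*y

deg p = 3. No degree-2 curve has this shape.
Reading off the gridlines: every point of the y-axis in the box is on the curve.
Putting this together gives p.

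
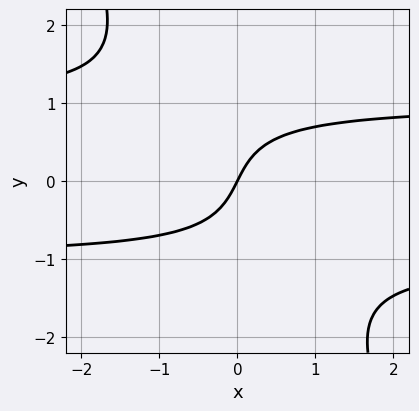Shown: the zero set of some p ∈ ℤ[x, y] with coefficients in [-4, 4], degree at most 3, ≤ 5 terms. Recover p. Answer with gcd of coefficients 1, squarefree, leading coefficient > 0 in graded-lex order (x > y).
2*x*y^2 + y^3 - 2*x + y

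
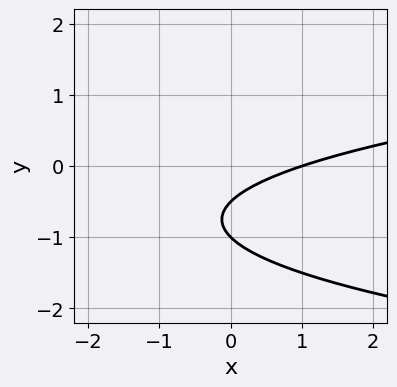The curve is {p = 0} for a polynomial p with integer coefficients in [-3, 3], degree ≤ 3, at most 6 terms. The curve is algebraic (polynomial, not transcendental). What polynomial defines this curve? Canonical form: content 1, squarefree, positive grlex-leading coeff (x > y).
2*y^2 - x + 3*y + 1

(a) The degree is 2 — the shape is more complex than any degree-1 curve.
(b) From the visible intercepts: one y-axis crossing is at y = -1; one x-axis crossing is at x = 1.
(c) These observations pin down the coefficients.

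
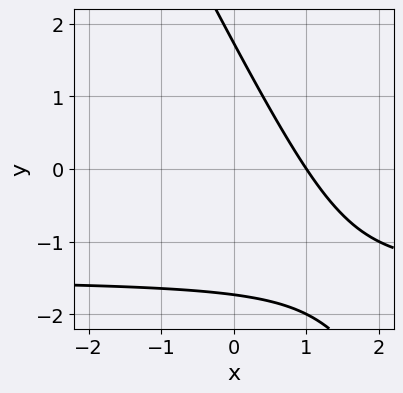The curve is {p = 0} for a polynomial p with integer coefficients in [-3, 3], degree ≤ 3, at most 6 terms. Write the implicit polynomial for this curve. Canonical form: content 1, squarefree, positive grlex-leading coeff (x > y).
1. deg p = 2. A generic line meets the curve in up to 2 points.
2. Observable constraints: it crosses the x-axis at the gridline x = 1.
3. These observations pin down the coefficients.

2*x*y + y^2 + 3*x - 3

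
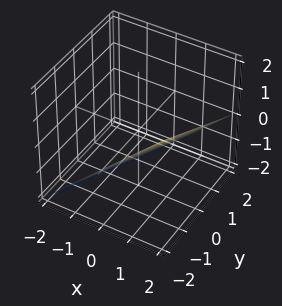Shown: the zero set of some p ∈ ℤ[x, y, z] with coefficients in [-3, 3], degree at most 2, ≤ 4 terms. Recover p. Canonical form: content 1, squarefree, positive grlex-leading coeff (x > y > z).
The degree is 1 — every cross-section is a straight line — this is a plane.
Reading off the gridlines: it meets the x-axis at x = 1 (among the integer gridlines); it meets the z-axis at z = -1 (among the integer gridlines); one y-axis crossing is at y = -2.
Solving for integer coefficients yields p as stated.

2*x - y - 2*z - 2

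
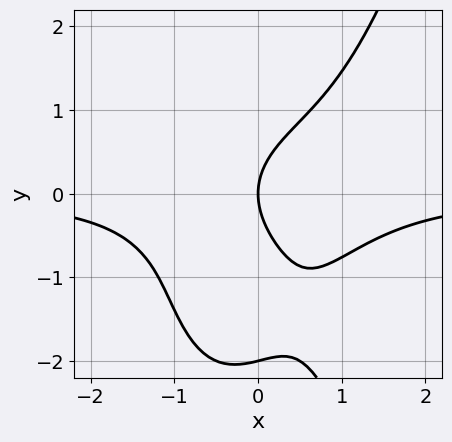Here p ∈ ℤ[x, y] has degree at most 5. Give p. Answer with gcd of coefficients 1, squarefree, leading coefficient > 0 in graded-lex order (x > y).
2*x^3*y - y^3 + x*y - 2*y^2 + 3*x

1. The degree is 4 — the shape is more complex than any degree-3 curve.
2. From the visible intercepts: it meets the x-axis at x = 0 (among the integer gridlines); the y-axis gridline crossings are at y ∈ {-2, 0}.
3. Assembling these constraints gives the stated polynomial.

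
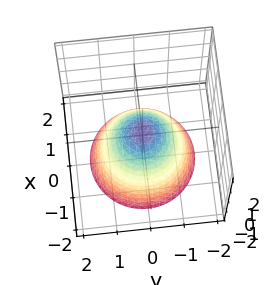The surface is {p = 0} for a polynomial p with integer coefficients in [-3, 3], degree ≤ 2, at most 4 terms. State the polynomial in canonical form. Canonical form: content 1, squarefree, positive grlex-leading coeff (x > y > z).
3*x^2 + 3*y^2 + 3*z - 1

1. deg p = 2. No degree-1 surface has this shape.
2. Symmetries: rotational symmetry about the z-axis ⇒ p depends on x, y only through x² + y².
3. Observable constraints: a circular section at z = 0 has radius between 0 and 1.
4. Fitting integer coefficients to these (and the overall shape) gives p.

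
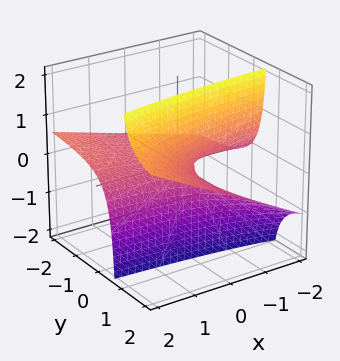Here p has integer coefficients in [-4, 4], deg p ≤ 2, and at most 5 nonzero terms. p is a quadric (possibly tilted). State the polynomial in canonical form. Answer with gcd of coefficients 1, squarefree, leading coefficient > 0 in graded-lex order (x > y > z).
x*y - 3*y*z + 2*z

(a) deg p = 2.
(b) From the visible intercepts: it meets the z-axis at z = 0 (among the integer gridlines); every point of the y-axis in the box is on the surface; the visible x-axis segment lies entirely on the surface.
(c) Assembling these constraints gives the stated polynomial.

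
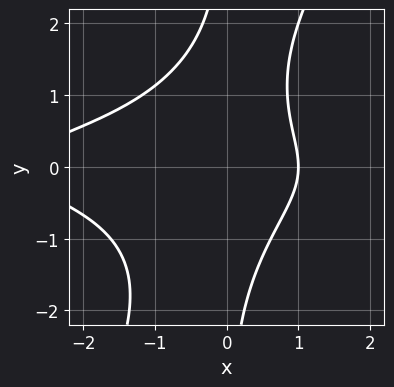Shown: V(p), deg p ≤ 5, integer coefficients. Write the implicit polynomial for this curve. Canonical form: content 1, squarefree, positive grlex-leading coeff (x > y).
2*x^2*y^2 - x*y^3 + x^2 + 2*x - 3

deg p = 4. The shape is more complex than any degree-3 curve.
Reading off the gridlines: the curve avoids every integer y-axis point in the box; it crosses the x-axis at the gridline x = 1.
Putting this together gives p.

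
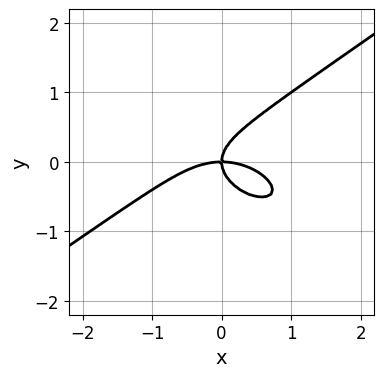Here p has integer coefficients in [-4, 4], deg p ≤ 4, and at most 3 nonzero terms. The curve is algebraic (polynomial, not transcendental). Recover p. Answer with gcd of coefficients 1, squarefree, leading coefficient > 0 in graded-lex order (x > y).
x^3 - 3*y^3 + 2*x*y

1. Degree: a generic line meets the curve in up to 3 points, so deg p = 3.
2. Against the integer gridlines: it meets the x-axis at x = 0 (among the integer gridlines); it meets the y-axis at y = 0 (among the integer gridlines).
3. These observations pin down the coefficients.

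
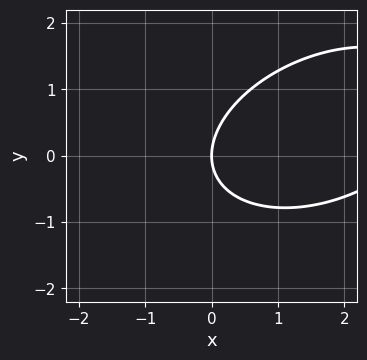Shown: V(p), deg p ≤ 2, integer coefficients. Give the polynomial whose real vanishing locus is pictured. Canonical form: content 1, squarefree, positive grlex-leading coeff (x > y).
x^2 - x*y + 2*y^2 - 3*x

First, degree: no degree-1 curve has this shape, so deg p = 2.
Next, from the visible intercepts: it meets the y-axis at y = 0 (among the integer gridlines); it crosses the x-axis at the gridline x = 0.
Finally, fitting integer coefficients to these (and the overall shape) gives p.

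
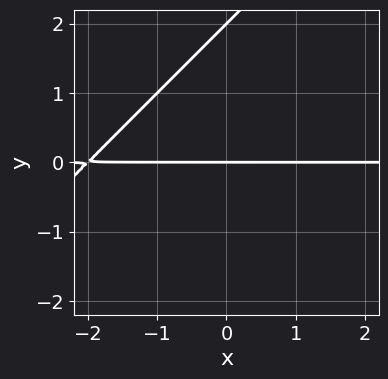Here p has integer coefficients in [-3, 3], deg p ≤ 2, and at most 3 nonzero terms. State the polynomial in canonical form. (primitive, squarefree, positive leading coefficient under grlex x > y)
x*y - y^2 + 2*y

(a) deg p = 2. No degree-1 curve has this shape.
(b) Observable constraints: among the integer gridlines, it crosses the y-axis at y ∈ {0, 2}; the visible x-axis segment lies entirely on the curve.
(c) Together with the visible shape, these determine p as stated.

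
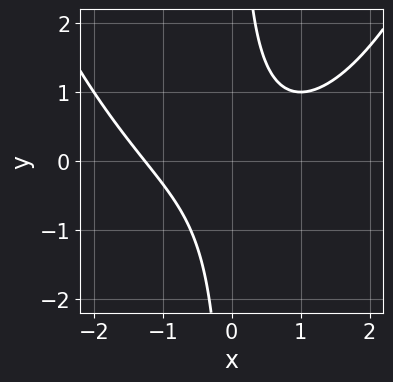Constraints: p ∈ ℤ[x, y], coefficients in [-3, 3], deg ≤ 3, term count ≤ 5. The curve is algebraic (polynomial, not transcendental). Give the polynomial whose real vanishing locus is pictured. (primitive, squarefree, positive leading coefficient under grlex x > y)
First, the degree is 3 — the shape is more complex than any degree-2 curve.
Then, from the visible intercepts: the curve avoids every integer y-axis point in the box.
Finally, matching integer coefficients to the picture gives p.

x^3 - 3*x*y + 2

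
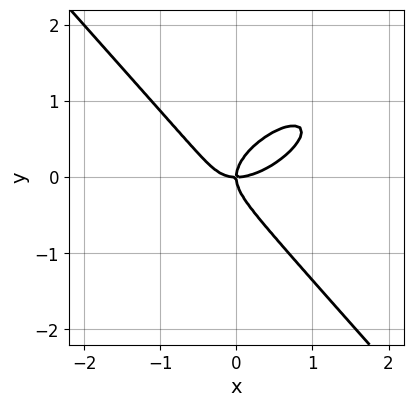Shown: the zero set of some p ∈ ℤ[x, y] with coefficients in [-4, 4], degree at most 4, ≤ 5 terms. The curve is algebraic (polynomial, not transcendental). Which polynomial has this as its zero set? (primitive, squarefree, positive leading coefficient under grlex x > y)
2*x^3 - 2*x^2*y + 3*y^3 - 2*x*y

(a) Degree: no degree-2 curve has this shape, so deg p = 3.
(b) From the axis intercepts and sections: one y-axis crossing is at y = 0; it meets the x-axis at x = 0 (among the integer gridlines).
(c) The integer polynomial consistent with all of this is the stated p.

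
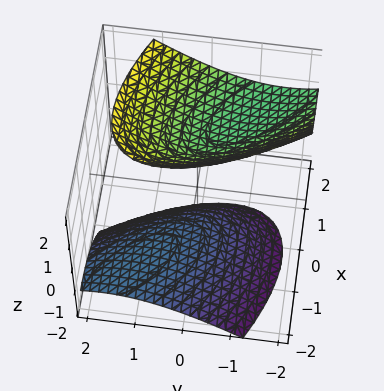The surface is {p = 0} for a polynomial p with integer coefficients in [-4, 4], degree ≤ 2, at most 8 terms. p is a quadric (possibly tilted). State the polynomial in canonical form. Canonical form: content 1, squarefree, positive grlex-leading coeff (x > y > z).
First, the picture has 2 separate pieces. Treating them together as one polynomial.
Then, the degree is 2 — a generic line meets the surface in up to 2 points.
Then, against the integer gridlines: the surface avoids every integer y-axis point in the box; no x-intercept at any integer in the box.
Finally, solving for integer coefficients yields p as stated.

2*x^2 + 3*x*y - 3*x*z + 2*y^2 - 2*z^2 + 3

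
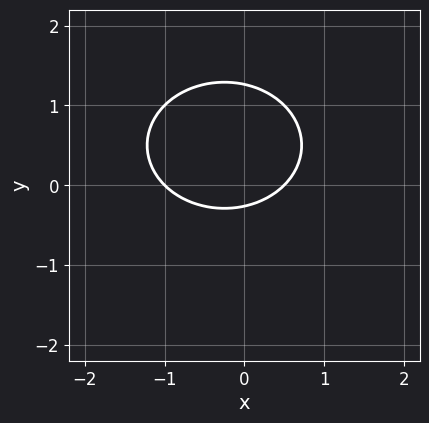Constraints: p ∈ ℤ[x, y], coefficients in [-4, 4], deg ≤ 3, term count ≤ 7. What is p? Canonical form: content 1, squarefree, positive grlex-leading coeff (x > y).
deg p = 2. The shape is more complex than any degree-1 curve.
From the axis intercepts and sections: it meets the x-axis at x = -1 (among the integer gridlines).
Putting this together gives p.

2*x^2 + 3*y^2 + x - 3*y - 1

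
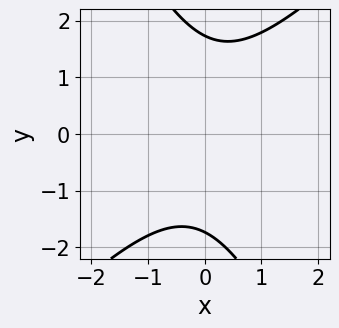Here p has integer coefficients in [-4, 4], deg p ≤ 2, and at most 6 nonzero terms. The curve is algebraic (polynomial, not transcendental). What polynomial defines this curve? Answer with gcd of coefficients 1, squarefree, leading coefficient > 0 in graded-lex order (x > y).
2*x^2 - x*y - y^2 + 3

Degree: the shape is more complex than any degree-1 curve, so deg p = 2.
From the axis intercepts and sections: the curve avoids every integer x-axis point in the box.
Matching integer coefficients to the picture gives p.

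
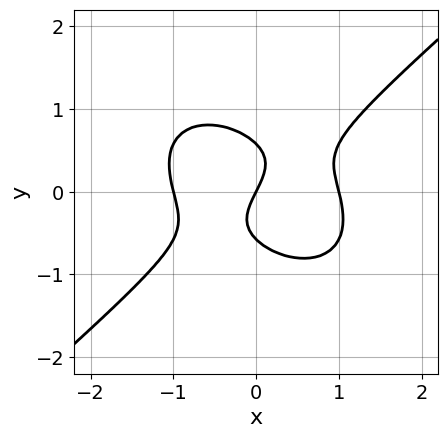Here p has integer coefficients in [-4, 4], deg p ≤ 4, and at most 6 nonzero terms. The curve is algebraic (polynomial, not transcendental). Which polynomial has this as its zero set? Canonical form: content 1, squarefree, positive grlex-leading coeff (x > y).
2*x^3 - 3*y^3 - 2*x + y

The degree is 3 — the shape is more complex than any degree-2 curve.
Reading off the gridlines: one y-axis crossing is at y = 0; the x-axis gridline crossings are at x ∈ {-1, 0, 1}.
Together with the visible shape, these determine p as stated.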